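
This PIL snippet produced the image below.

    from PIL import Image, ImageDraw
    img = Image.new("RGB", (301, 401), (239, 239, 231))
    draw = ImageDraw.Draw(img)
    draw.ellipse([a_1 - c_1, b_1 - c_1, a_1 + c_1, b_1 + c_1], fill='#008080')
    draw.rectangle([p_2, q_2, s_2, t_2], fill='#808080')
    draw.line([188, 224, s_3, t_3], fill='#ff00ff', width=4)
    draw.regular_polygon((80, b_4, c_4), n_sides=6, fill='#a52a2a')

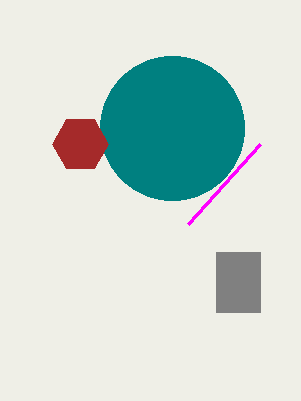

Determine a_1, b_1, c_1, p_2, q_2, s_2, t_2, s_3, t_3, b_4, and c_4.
a_1 = 172, b_1 = 128, c_1 = 72, p_2 = 216, q_2 = 252, s_2 = 260, t_2 = 312, s_3 = 260, t_3 = 144, b_4 = 144, c_4 = 28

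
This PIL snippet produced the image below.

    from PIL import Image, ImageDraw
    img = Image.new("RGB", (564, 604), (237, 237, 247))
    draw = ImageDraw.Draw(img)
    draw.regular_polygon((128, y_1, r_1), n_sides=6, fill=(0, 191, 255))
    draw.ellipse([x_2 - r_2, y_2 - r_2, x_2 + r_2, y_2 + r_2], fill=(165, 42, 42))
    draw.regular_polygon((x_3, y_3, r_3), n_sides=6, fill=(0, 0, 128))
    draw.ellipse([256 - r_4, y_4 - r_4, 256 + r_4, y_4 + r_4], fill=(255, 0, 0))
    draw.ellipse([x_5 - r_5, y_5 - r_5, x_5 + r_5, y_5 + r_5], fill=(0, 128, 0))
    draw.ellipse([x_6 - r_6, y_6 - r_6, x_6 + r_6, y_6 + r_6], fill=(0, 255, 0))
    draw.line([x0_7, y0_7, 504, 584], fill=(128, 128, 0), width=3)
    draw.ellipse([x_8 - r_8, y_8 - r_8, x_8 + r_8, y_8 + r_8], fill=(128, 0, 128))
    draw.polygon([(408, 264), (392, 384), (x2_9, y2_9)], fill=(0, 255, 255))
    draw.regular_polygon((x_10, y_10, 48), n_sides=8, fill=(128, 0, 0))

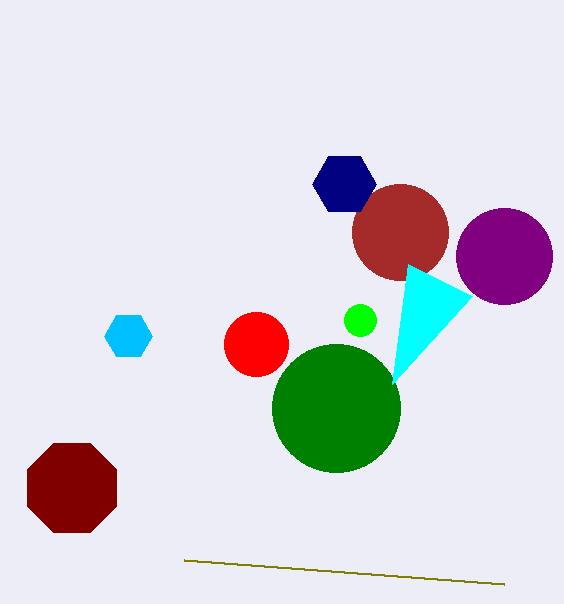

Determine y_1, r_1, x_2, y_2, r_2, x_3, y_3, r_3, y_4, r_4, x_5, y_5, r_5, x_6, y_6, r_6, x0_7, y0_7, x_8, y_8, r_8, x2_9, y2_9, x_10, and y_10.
y_1 = 336, r_1 = 24, x_2 = 400, y_2 = 232, r_2 = 48, x_3 = 344, y_3 = 184, r_3 = 32, y_4 = 344, r_4 = 32, x_5 = 336, y_5 = 408, r_5 = 64, x_6 = 360, y_6 = 320, r_6 = 16, x0_7 = 184, y0_7 = 560, x_8 = 504, y_8 = 256, r_8 = 48, x2_9 = 472, y2_9 = 296, x_10 = 72, y_10 = 488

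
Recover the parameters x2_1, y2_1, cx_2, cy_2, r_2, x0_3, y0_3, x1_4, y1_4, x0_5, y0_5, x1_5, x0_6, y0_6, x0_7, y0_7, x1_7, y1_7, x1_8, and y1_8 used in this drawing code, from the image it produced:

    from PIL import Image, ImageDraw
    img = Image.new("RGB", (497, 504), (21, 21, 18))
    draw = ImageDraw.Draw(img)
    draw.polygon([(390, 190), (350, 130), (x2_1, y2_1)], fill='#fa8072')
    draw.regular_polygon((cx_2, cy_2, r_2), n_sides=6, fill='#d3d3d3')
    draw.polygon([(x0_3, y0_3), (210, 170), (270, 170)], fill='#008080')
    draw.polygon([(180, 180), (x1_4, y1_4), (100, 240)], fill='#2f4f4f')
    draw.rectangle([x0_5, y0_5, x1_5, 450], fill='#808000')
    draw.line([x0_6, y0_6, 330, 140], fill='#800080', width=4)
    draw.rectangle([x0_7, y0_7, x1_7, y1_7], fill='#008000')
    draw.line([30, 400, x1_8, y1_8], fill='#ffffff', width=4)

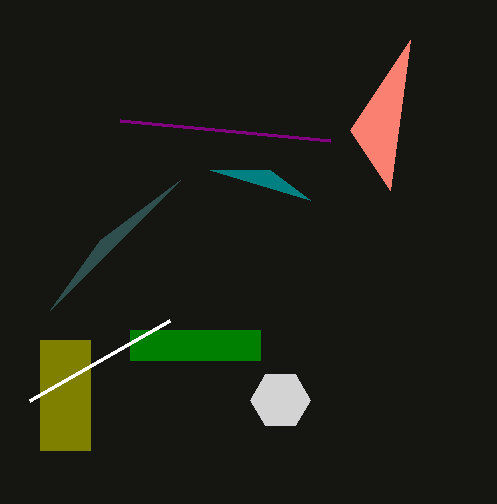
x2_1 = 410
y2_1 = 40
cx_2 = 280
cy_2 = 400
r_2 = 30
x0_3 = 310
y0_3 = 200
x1_4 = 50
y1_4 = 310
x0_5 = 40
y0_5 = 340
x1_5 = 90
x0_6 = 120
y0_6 = 120
x0_7 = 130
y0_7 = 330
x1_7 = 260
y1_7 = 360
x1_8 = 170
y1_8 = 320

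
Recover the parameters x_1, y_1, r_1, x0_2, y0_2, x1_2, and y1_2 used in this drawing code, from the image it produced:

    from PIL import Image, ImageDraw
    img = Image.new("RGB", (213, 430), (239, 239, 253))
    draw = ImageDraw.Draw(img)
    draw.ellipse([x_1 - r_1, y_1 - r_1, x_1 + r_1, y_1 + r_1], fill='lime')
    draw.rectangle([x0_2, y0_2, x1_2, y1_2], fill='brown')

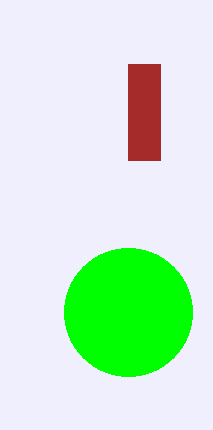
x_1 = 128; y_1 = 312; r_1 = 64; x0_2 = 128; y0_2 = 64; x1_2 = 160; y1_2 = 160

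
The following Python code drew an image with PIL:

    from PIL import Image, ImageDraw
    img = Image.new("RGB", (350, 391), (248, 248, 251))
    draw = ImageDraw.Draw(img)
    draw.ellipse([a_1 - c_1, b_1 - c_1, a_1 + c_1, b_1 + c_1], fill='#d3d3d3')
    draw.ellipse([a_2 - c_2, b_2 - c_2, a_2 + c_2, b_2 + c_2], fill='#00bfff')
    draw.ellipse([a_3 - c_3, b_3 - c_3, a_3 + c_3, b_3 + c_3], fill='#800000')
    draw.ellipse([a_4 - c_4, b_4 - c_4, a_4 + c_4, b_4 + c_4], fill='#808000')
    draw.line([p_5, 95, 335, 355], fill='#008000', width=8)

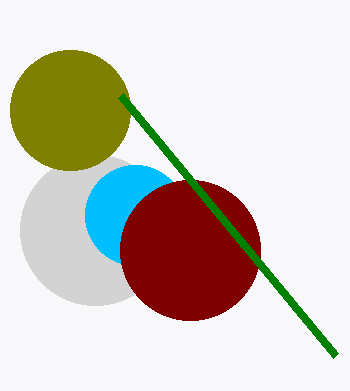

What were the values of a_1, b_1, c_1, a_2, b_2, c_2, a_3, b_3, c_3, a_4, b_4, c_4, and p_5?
a_1 = 95, b_1 = 230, c_1 = 75, a_2 = 135, b_2 = 215, c_2 = 50, a_3 = 190, b_3 = 250, c_3 = 70, a_4 = 70, b_4 = 110, c_4 = 60, p_5 = 120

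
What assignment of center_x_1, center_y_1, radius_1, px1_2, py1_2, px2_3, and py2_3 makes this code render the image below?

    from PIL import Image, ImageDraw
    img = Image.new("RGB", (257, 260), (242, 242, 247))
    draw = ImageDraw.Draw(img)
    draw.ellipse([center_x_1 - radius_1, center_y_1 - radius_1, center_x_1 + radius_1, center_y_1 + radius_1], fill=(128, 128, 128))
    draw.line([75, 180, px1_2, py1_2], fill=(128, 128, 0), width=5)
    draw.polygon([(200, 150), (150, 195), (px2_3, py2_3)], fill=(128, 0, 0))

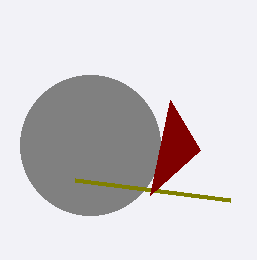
center_x_1 = 90
center_y_1 = 145
radius_1 = 70
px1_2 = 230
py1_2 = 200
px2_3 = 170
py2_3 = 100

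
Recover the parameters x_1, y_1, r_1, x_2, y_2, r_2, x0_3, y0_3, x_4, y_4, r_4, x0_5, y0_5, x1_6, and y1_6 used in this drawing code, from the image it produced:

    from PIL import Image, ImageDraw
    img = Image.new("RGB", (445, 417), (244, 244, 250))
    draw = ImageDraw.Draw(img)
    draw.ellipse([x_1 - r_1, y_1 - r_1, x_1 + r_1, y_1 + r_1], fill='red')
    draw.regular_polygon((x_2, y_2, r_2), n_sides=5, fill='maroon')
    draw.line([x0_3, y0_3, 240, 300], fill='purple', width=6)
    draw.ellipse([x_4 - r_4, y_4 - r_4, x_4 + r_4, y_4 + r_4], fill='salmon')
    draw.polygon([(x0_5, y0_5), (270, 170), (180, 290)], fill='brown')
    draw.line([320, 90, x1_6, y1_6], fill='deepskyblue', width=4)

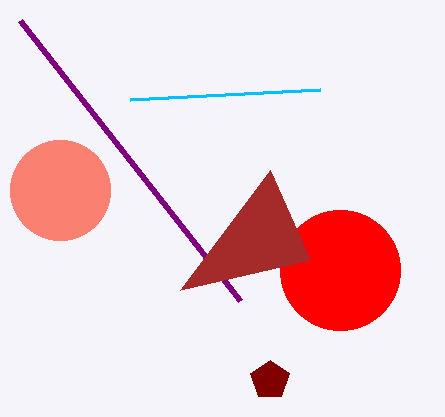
x_1 = 340, y_1 = 270, r_1 = 60, x_2 = 270, y_2 = 380, r_2 = 20, x0_3 = 20, y0_3 = 20, x_4 = 60, y_4 = 190, r_4 = 50, x0_5 = 310, y0_5 = 260, x1_6 = 130, y1_6 = 100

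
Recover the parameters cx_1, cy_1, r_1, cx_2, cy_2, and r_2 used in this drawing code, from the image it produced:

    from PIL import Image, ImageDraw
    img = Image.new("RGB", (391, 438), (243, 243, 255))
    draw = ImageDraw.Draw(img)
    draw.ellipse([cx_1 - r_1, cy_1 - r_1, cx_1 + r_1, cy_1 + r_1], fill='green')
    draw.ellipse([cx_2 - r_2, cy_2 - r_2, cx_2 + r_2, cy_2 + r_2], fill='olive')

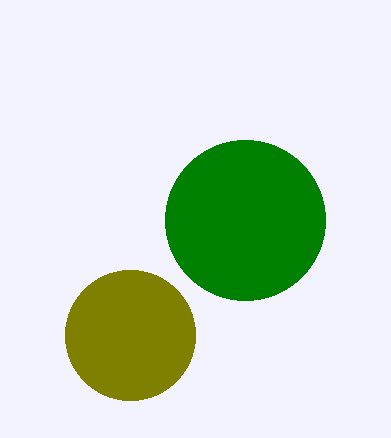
cx_1 = 245; cy_1 = 220; r_1 = 80; cx_2 = 130; cy_2 = 335; r_2 = 65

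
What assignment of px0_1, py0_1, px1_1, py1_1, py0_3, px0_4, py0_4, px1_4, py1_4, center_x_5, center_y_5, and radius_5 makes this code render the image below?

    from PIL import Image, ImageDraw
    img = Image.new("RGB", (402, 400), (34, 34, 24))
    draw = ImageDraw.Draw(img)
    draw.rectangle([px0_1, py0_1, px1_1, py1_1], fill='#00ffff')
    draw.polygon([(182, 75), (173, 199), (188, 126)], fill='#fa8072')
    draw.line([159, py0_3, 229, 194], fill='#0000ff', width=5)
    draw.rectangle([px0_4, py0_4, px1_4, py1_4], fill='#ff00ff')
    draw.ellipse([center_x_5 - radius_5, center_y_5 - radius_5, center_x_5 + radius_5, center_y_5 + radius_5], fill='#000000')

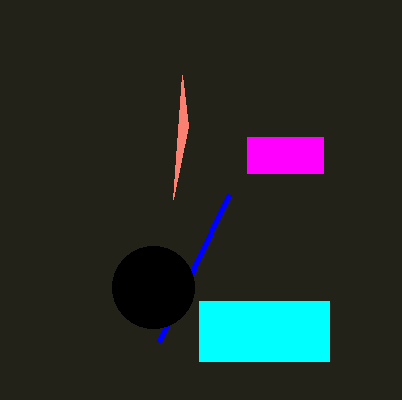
px0_1 = 199; py0_1 = 301; px1_1 = 329; py1_1 = 361; py0_3 = 342; px0_4 = 247; py0_4 = 137; px1_4 = 323; py1_4 = 173; center_x_5 = 153; center_y_5 = 287; radius_5 = 41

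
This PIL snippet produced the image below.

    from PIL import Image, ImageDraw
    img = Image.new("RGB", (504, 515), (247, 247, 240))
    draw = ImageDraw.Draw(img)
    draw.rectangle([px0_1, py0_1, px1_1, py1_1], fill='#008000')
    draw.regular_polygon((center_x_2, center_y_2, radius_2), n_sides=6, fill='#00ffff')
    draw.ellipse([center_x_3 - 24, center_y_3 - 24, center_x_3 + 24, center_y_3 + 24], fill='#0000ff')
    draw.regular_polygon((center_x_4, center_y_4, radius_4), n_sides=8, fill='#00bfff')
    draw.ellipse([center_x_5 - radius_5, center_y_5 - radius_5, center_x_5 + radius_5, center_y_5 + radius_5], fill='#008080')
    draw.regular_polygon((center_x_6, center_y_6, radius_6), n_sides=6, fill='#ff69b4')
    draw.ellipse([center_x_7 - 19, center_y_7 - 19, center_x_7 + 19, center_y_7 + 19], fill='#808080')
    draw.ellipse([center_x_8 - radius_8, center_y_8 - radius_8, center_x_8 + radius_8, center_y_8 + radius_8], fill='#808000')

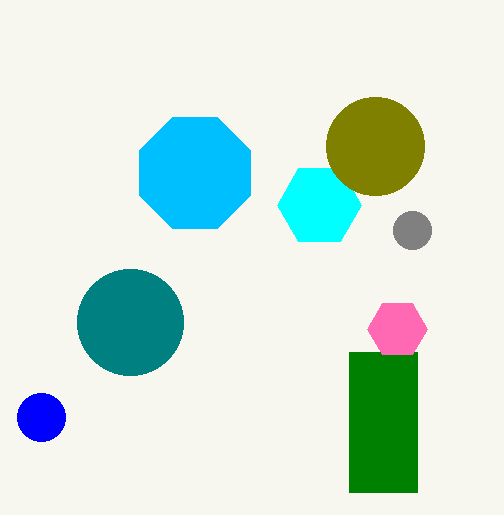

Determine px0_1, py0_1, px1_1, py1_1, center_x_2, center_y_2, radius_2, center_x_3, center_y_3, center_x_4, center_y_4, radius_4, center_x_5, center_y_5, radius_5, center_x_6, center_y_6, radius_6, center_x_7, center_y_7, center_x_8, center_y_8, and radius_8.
px0_1 = 349; py0_1 = 352; px1_1 = 417; py1_1 = 492; center_x_2 = 319; center_y_2 = 205; radius_2 = 42; center_x_3 = 41; center_y_3 = 417; center_x_4 = 195; center_y_4 = 173; radius_4 = 60; center_x_5 = 130; center_y_5 = 322; radius_5 = 53; center_x_6 = 397; center_y_6 = 329; radius_6 = 30; center_x_7 = 412; center_y_7 = 230; center_x_8 = 375; center_y_8 = 146; radius_8 = 49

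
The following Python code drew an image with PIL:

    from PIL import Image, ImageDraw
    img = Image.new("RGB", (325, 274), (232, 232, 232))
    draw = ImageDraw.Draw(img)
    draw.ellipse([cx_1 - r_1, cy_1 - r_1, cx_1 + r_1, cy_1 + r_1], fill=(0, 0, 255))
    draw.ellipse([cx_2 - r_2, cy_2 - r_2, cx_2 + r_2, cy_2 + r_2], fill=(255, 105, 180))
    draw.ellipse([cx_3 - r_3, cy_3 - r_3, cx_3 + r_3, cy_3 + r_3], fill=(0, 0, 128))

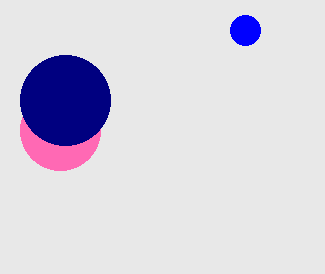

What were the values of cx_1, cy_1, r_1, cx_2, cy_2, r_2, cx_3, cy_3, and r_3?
cx_1 = 245
cy_1 = 30
r_1 = 15
cx_2 = 60
cy_2 = 130
r_2 = 40
cx_3 = 65
cy_3 = 100
r_3 = 45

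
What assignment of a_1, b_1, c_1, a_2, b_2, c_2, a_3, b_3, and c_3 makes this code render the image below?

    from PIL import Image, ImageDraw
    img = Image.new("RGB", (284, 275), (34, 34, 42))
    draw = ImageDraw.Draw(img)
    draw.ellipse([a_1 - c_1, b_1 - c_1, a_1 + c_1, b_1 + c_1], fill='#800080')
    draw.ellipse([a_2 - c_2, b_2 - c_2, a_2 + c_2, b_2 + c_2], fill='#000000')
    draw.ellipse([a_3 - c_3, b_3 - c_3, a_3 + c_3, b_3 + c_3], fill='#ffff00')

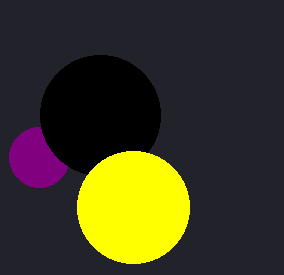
a_1 = 39, b_1 = 157, c_1 = 30, a_2 = 100, b_2 = 115, c_2 = 60, a_3 = 133, b_3 = 207, c_3 = 56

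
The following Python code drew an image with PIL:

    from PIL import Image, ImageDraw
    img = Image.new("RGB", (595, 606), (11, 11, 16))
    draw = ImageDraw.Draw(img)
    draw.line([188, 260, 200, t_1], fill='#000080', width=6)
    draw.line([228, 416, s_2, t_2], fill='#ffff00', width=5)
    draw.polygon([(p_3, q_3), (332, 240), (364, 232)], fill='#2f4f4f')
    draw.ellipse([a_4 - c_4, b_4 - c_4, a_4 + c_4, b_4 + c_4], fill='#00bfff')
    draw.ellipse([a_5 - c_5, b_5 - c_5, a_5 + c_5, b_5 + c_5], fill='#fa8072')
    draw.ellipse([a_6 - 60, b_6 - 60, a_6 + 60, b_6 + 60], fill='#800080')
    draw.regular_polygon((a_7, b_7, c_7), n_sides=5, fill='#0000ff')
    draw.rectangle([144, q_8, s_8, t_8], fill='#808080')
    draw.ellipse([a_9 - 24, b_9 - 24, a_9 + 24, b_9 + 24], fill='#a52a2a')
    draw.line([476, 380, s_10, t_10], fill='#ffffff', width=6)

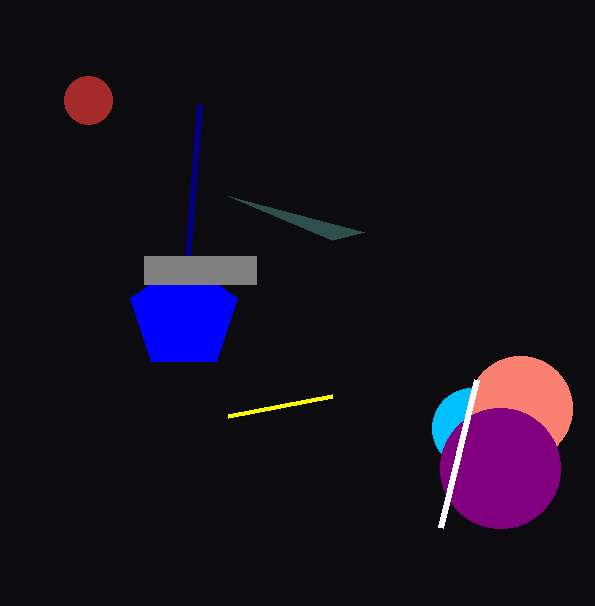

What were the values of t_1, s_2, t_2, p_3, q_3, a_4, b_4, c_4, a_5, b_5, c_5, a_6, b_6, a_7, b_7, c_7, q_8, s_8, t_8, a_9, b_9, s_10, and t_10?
t_1 = 104
s_2 = 332
t_2 = 396
p_3 = 228
q_3 = 196
a_4 = 472
b_4 = 428
c_4 = 40
a_5 = 520
b_5 = 408
c_5 = 52
a_6 = 500
b_6 = 468
a_7 = 184
b_7 = 316
c_7 = 56
q_8 = 256
s_8 = 256
t_8 = 284
a_9 = 88
b_9 = 100
s_10 = 440
t_10 = 528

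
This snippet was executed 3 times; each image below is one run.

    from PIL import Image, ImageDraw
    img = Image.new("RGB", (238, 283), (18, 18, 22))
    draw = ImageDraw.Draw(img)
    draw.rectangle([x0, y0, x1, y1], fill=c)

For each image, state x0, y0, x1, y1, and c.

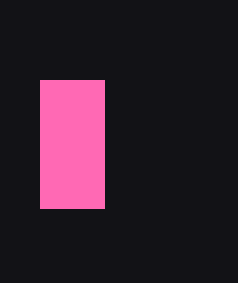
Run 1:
x0 = 40; y0 = 80; x1 = 104; y1 = 208; c = 'hotpink'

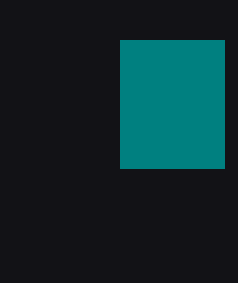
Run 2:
x0 = 120
y0 = 40
x1 = 224
y1 = 168
c = 'teal'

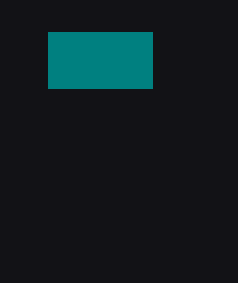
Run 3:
x0 = 48; y0 = 32; x1 = 152; y1 = 88; c = 'teal'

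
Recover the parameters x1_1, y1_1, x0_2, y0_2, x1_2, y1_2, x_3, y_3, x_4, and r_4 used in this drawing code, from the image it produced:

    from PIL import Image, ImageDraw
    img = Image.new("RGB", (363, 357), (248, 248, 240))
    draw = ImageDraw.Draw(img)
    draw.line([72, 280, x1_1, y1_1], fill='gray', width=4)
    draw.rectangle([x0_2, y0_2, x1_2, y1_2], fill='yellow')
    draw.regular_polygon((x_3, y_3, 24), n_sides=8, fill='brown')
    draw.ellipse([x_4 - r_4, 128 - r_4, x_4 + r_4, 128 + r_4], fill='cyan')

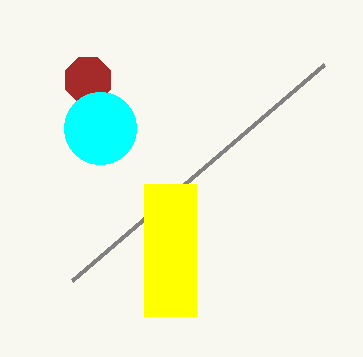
x1_1 = 324; y1_1 = 64; x0_2 = 144; y0_2 = 184; x1_2 = 196; y1_2 = 316; x_3 = 88; y_3 = 80; x_4 = 100; r_4 = 36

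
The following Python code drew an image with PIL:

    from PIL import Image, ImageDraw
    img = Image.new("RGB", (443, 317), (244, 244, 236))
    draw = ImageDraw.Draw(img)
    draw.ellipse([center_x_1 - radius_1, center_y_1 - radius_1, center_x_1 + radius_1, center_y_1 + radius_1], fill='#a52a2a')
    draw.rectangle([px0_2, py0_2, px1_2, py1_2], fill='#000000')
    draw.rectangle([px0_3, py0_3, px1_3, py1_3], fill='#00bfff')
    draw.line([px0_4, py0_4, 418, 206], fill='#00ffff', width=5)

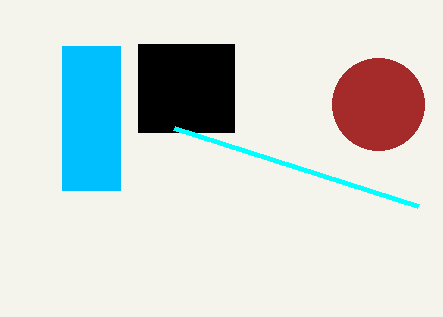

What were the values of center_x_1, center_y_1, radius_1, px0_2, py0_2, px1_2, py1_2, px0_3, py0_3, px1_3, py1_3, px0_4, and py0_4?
center_x_1 = 378; center_y_1 = 104; radius_1 = 46; px0_2 = 138; py0_2 = 44; px1_2 = 234; py1_2 = 132; px0_3 = 62; py0_3 = 46; px1_3 = 120; py1_3 = 190; px0_4 = 174; py0_4 = 128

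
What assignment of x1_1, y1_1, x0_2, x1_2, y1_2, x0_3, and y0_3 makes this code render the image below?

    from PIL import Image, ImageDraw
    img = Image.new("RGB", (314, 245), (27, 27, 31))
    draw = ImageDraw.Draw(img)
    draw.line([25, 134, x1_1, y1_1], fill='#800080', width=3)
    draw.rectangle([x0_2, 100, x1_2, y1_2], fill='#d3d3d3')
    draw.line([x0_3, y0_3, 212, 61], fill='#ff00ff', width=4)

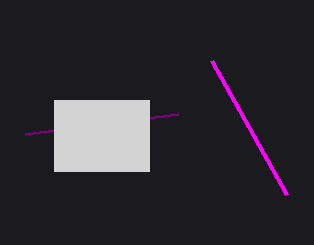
x1_1 = 178, y1_1 = 114, x0_2 = 54, x1_2 = 149, y1_2 = 171, x0_3 = 287, y0_3 = 195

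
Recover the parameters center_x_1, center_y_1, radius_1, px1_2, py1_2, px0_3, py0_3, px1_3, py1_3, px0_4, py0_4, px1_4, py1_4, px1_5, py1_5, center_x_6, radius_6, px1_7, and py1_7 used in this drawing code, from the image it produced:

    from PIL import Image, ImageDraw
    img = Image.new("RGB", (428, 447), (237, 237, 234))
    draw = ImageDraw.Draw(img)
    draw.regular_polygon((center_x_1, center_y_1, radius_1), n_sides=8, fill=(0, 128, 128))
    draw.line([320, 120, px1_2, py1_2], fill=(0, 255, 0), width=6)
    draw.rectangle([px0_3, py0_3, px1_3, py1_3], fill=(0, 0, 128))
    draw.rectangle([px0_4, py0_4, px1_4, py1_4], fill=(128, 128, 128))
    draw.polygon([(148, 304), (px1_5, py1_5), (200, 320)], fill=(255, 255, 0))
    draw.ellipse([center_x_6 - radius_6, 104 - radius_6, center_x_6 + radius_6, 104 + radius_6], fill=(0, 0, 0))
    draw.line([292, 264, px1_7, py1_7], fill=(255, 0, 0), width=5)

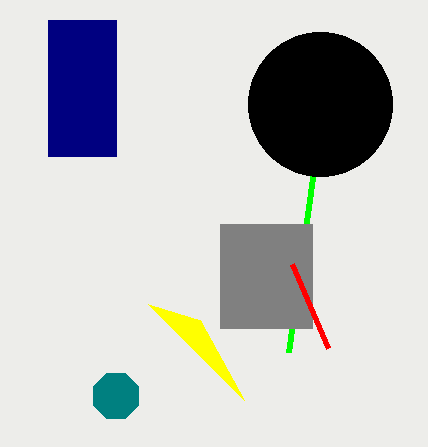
center_x_1 = 116; center_y_1 = 396; radius_1 = 24; px1_2 = 288; py1_2 = 352; px0_3 = 48; py0_3 = 20; px1_3 = 116; py1_3 = 156; px0_4 = 220; py0_4 = 224; px1_4 = 312; py1_4 = 328; px1_5 = 244; py1_5 = 400; center_x_6 = 320; radius_6 = 72; px1_7 = 328; py1_7 = 348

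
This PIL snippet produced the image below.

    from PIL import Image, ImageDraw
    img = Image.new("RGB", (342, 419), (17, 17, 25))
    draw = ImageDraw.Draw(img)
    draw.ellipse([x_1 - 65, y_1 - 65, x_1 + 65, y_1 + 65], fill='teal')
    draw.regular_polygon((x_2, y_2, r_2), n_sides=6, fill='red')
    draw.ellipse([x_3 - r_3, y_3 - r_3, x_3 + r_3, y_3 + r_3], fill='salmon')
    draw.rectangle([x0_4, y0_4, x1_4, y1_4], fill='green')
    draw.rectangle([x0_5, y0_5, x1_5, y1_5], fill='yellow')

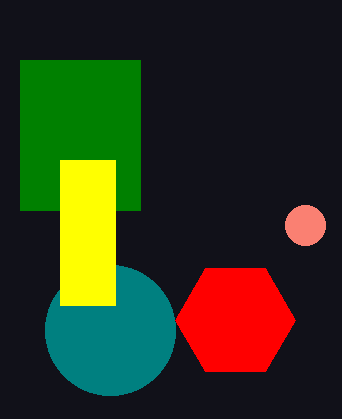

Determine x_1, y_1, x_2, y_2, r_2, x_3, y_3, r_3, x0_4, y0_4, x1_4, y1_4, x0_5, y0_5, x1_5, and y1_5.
x_1 = 110; y_1 = 330; x_2 = 235; y_2 = 320; r_2 = 60; x_3 = 305; y_3 = 225; r_3 = 20; x0_4 = 20; y0_4 = 60; x1_4 = 140; y1_4 = 210; x0_5 = 60; y0_5 = 160; x1_5 = 115; y1_5 = 305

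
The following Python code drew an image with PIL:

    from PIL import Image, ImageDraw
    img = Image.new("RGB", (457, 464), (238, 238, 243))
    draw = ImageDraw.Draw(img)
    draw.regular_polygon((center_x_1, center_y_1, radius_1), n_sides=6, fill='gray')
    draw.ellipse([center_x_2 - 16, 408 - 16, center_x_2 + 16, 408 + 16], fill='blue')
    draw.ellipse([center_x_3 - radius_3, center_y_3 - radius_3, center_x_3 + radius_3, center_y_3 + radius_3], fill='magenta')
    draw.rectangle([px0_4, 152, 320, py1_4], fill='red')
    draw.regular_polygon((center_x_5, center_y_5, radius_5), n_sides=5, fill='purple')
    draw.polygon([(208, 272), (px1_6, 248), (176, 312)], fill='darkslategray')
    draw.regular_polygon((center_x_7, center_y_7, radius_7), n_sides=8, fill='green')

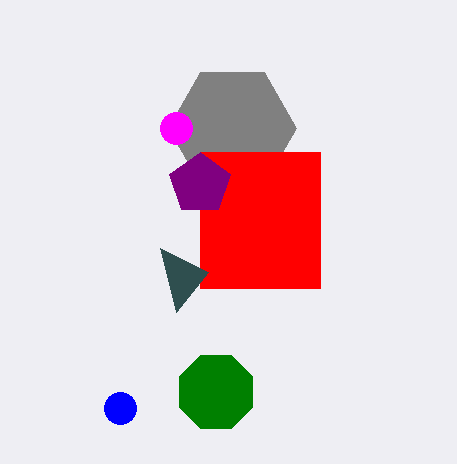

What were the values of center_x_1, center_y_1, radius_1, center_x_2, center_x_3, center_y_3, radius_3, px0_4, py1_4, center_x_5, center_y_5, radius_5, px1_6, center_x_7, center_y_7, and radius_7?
center_x_1 = 232; center_y_1 = 128; radius_1 = 64; center_x_2 = 120; center_x_3 = 176; center_y_3 = 128; radius_3 = 16; px0_4 = 200; py1_4 = 288; center_x_5 = 200; center_y_5 = 184; radius_5 = 32; px1_6 = 160; center_x_7 = 216; center_y_7 = 392; radius_7 = 40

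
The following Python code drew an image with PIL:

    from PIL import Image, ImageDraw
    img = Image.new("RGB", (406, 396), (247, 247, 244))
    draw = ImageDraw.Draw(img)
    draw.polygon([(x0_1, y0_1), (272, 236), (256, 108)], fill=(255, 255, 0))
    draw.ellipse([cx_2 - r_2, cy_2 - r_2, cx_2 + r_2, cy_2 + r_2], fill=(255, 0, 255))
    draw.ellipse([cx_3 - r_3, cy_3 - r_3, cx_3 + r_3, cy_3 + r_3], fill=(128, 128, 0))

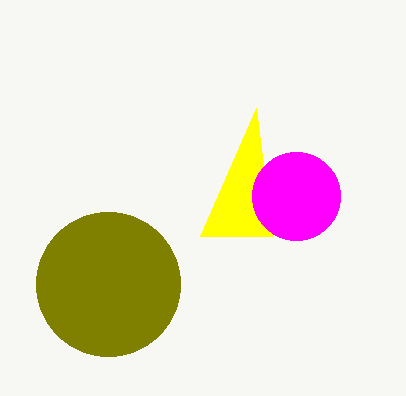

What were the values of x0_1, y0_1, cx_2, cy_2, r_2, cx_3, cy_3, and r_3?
x0_1 = 200; y0_1 = 236; cx_2 = 296; cy_2 = 196; r_2 = 44; cx_3 = 108; cy_3 = 284; r_3 = 72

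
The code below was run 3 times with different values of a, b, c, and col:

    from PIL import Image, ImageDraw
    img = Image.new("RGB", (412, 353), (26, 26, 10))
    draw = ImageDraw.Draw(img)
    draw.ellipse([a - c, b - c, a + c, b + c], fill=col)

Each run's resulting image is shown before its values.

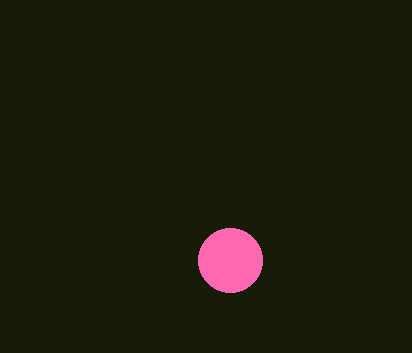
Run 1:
a = 230; b = 260; c = 32; col = 'hotpink'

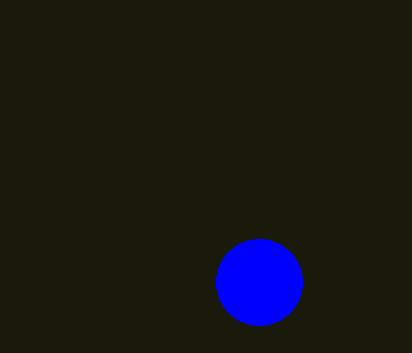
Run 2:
a = 259, b = 282, c = 43, col = 'blue'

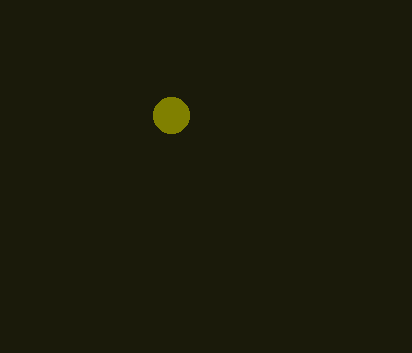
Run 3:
a = 171; b = 115; c = 18; col = 'olive'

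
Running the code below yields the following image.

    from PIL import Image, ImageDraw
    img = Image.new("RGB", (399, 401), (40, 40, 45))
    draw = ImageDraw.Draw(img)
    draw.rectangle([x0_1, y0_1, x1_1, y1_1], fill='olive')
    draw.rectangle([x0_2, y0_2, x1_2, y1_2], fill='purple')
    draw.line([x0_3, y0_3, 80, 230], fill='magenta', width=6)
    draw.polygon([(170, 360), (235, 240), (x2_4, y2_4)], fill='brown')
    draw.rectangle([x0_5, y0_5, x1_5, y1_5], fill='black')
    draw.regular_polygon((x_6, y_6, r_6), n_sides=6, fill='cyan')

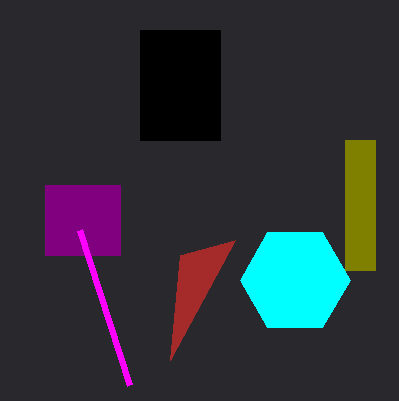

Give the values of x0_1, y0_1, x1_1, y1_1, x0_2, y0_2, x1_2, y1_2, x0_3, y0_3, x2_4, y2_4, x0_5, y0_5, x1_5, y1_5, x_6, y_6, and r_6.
x0_1 = 345; y0_1 = 140; x1_1 = 375; y1_1 = 270; x0_2 = 45; y0_2 = 185; x1_2 = 120; y1_2 = 255; x0_3 = 130; y0_3 = 385; x2_4 = 180; y2_4 = 255; x0_5 = 140; y0_5 = 30; x1_5 = 220; y1_5 = 140; x_6 = 295; y_6 = 280; r_6 = 55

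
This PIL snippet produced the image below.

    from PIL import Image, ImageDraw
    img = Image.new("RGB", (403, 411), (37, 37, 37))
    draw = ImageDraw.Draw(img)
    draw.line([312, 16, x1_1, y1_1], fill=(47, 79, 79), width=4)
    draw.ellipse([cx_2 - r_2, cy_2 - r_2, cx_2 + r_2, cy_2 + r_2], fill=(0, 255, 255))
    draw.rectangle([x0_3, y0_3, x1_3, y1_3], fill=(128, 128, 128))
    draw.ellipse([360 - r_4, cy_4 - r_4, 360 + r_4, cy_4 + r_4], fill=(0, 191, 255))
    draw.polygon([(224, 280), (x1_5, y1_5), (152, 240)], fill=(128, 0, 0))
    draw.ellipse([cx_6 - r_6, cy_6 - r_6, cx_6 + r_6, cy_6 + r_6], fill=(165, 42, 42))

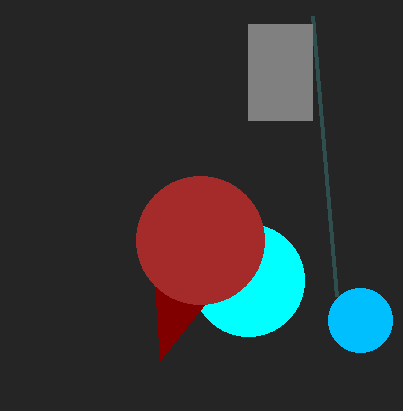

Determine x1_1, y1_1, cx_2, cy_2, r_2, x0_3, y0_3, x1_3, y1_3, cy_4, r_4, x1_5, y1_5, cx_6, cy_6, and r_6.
x1_1 = 336; y1_1 = 296; cx_2 = 248; cy_2 = 280; r_2 = 56; x0_3 = 248; y0_3 = 24; x1_3 = 312; y1_3 = 120; cy_4 = 320; r_4 = 32; x1_5 = 160; y1_5 = 360; cx_6 = 200; cy_6 = 240; r_6 = 64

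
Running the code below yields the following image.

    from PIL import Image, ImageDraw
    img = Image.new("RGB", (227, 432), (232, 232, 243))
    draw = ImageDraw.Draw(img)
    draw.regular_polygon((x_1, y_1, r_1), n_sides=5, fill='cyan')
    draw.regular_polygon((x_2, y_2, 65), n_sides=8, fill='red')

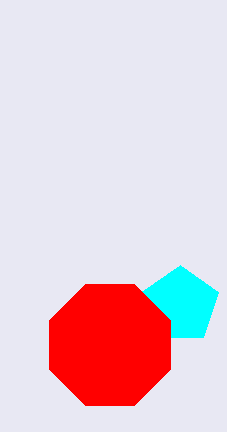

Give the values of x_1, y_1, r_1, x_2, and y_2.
x_1 = 180, y_1 = 305, r_1 = 40, x_2 = 110, y_2 = 345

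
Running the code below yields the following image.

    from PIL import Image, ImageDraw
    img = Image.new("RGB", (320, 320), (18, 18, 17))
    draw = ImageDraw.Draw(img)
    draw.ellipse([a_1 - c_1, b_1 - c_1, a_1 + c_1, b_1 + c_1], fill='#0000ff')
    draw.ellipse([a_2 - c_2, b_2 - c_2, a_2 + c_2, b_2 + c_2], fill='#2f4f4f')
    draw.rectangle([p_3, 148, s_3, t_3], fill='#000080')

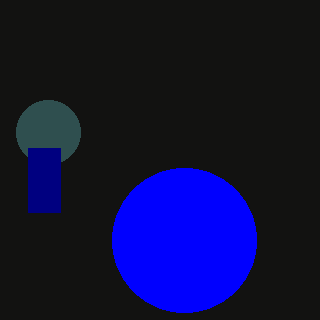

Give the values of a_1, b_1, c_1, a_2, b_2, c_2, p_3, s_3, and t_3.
a_1 = 184, b_1 = 240, c_1 = 72, a_2 = 48, b_2 = 132, c_2 = 32, p_3 = 28, s_3 = 60, t_3 = 212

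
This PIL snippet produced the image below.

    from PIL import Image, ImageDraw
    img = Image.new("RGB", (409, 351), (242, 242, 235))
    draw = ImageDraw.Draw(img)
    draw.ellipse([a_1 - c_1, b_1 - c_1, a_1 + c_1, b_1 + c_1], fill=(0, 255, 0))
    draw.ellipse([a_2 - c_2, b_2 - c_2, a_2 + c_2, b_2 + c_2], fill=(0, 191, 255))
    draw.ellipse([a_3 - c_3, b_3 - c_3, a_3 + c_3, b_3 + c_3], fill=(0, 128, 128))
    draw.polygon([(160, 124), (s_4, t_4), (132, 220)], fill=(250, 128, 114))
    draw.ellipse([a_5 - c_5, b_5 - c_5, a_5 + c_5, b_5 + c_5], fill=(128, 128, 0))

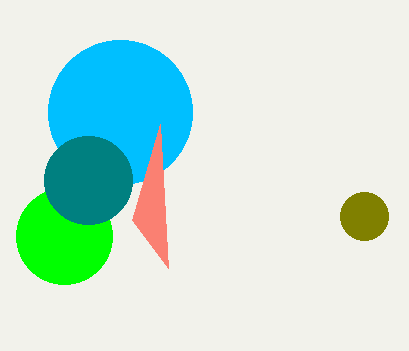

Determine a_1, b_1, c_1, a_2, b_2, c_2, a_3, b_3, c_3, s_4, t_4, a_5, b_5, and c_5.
a_1 = 64; b_1 = 236; c_1 = 48; a_2 = 120; b_2 = 112; c_2 = 72; a_3 = 88; b_3 = 180; c_3 = 44; s_4 = 168; t_4 = 268; a_5 = 364; b_5 = 216; c_5 = 24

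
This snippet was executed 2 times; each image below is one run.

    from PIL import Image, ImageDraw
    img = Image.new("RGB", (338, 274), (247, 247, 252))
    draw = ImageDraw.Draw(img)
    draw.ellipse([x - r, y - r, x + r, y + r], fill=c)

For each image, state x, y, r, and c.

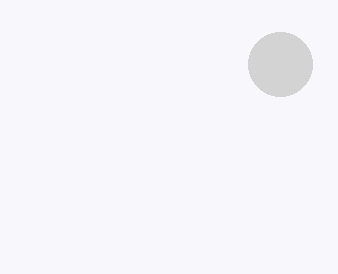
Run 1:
x = 280; y = 64; r = 32; c = 'lightgray'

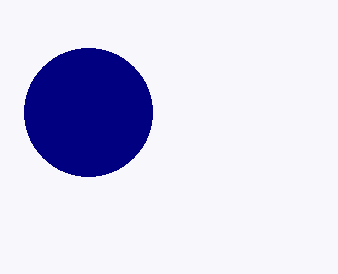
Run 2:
x = 88
y = 112
r = 64
c = 'navy'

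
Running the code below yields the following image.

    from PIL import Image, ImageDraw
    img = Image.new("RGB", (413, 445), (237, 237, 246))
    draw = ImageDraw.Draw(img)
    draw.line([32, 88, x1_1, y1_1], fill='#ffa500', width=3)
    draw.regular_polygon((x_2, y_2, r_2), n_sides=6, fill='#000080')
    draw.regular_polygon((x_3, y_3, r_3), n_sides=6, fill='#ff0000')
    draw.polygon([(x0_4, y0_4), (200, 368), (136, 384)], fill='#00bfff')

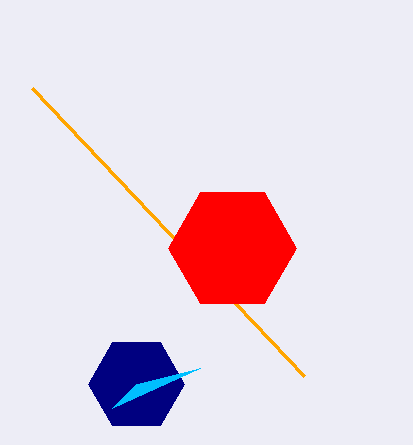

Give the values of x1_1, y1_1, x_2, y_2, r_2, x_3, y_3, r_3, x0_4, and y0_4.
x1_1 = 304
y1_1 = 376
x_2 = 136
y_2 = 384
r_2 = 48
x_3 = 232
y_3 = 248
r_3 = 64
x0_4 = 112
y0_4 = 408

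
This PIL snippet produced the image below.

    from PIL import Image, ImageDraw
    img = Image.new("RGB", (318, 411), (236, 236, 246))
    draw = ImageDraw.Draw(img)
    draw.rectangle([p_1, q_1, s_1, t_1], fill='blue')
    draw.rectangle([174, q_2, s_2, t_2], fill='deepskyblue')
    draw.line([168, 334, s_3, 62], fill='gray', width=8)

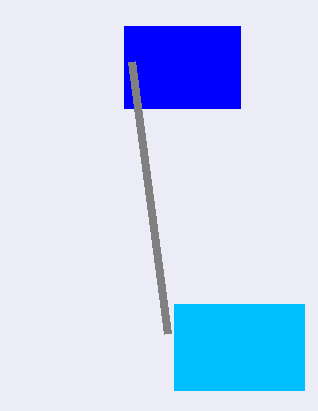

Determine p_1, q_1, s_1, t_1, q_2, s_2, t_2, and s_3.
p_1 = 124; q_1 = 26; s_1 = 240; t_1 = 108; q_2 = 304; s_2 = 304; t_2 = 390; s_3 = 132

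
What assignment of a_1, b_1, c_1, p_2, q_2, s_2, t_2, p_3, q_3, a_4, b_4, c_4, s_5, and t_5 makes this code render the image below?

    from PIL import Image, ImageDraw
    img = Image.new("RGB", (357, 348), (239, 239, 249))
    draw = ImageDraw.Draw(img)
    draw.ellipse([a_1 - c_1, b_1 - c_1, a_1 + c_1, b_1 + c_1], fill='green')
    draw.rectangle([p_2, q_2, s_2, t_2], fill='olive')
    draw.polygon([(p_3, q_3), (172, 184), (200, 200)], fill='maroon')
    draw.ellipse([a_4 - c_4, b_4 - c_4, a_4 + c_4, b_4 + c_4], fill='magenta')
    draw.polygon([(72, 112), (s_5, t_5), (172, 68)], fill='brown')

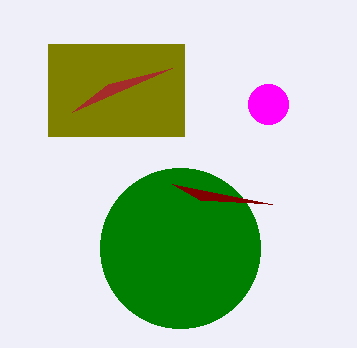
a_1 = 180, b_1 = 248, c_1 = 80, p_2 = 48, q_2 = 44, s_2 = 184, t_2 = 136, p_3 = 272, q_3 = 204, a_4 = 268, b_4 = 104, c_4 = 20, s_5 = 108, t_5 = 84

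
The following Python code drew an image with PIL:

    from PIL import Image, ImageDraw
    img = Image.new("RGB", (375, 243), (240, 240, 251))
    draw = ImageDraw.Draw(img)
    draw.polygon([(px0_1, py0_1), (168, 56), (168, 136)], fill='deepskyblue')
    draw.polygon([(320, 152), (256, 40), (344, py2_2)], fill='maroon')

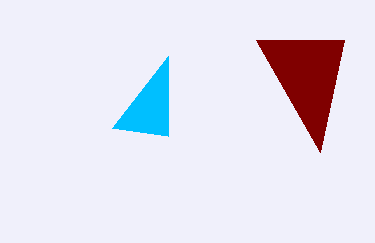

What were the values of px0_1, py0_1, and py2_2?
px0_1 = 112; py0_1 = 128; py2_2 = 40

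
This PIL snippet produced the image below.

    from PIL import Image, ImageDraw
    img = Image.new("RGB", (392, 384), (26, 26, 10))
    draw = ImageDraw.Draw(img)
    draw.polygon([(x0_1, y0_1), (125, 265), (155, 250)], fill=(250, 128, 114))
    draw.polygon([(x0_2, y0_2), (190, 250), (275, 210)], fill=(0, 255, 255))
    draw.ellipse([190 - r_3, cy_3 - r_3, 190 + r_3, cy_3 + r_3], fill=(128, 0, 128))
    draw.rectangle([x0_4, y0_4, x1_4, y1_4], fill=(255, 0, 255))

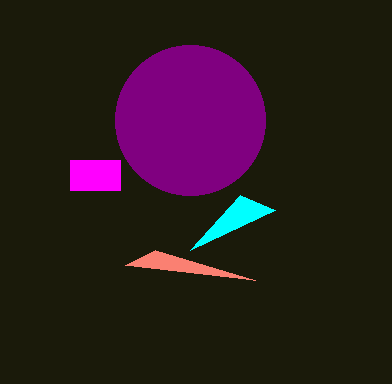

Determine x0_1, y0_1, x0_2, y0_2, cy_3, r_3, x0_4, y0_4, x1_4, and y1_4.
x0_1 = 255, y0_1 = 280, x0_2 = 240, y0_2 = 195, cy_3 = 120, r_3 = 75, x0_4 = 70, y0_4 = 160, x1_4 = 120, y1_4 = 190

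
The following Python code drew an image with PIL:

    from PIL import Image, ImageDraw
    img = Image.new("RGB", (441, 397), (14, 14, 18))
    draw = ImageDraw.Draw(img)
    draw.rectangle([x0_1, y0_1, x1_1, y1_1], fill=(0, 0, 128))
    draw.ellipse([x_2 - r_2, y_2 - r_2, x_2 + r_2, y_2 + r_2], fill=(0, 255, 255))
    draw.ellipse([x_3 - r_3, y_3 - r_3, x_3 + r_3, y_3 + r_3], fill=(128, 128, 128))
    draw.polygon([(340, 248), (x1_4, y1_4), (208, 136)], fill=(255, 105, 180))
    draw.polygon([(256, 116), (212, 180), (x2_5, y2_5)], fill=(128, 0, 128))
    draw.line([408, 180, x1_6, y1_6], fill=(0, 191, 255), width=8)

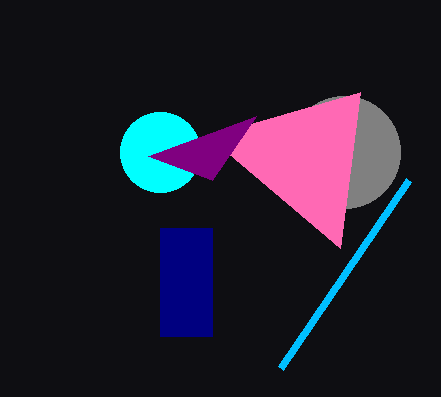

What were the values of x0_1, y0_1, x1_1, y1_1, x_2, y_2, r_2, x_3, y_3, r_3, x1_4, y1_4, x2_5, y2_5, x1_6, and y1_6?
x0_1 = 160
y0_1 = 228
x1_1 = 212
y1_1 = 336
x_2 = 160
y_2 = 152
r_2 = 40
x_3 = 344
y_3 = 152
r_3 = 56
x1_4 = 360
y1_4 = 92
x2_5 = 148
y2_5 = 156
x1_6 = 280
y1_6 = 368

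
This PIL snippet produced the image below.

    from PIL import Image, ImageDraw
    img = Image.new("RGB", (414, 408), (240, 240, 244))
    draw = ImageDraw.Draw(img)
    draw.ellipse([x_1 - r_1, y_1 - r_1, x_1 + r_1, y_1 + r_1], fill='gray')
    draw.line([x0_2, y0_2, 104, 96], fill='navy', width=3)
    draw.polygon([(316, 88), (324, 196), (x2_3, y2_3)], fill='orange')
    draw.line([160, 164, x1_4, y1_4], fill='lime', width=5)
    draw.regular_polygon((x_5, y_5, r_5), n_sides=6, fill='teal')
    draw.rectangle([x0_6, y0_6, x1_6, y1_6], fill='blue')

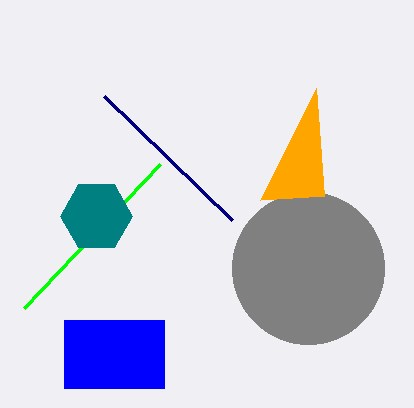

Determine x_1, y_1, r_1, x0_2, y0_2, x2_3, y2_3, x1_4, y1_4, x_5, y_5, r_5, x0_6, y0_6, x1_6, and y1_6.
x_1 = 308; y_1 = 268; r_1 = 76; x0_2 = 232; y0_2 = 220; x2_3 = 260; y2_3 = 200; x1_4 = 24; y1_4 = 308; x_5 = 96; y_5 = 216; r_5 = 36; x0_6 = 64; y0_6 = 320; x1_6 = 164; y1_6 = 388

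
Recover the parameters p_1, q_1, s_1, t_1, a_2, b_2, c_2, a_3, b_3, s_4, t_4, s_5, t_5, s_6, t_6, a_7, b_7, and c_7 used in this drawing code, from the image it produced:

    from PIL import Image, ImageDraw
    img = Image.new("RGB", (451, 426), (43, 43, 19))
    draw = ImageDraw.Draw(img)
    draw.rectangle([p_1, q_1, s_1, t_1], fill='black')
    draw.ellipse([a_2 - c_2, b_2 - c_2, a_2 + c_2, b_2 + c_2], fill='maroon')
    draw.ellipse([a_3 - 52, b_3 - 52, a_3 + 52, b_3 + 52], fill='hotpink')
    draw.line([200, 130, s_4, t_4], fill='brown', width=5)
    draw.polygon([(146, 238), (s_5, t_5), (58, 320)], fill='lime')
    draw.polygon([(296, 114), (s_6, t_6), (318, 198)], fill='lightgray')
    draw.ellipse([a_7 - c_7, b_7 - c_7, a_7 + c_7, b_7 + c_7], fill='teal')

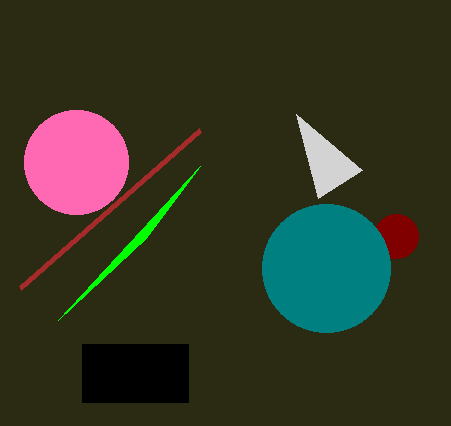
p_1 = 82, q_1 = 344, s_1 = 188, t_1 = 402, a_2 = 396, b_2 = 236, c_2 = 22, a_3 = 76, b_3 = 162, s_4 = 20, t_4 = 288, s_5 = 200, t_5 = 166, s_6 = 362, t_6 = 170, a_7 = 326, b_7 = 268, c_7 = 64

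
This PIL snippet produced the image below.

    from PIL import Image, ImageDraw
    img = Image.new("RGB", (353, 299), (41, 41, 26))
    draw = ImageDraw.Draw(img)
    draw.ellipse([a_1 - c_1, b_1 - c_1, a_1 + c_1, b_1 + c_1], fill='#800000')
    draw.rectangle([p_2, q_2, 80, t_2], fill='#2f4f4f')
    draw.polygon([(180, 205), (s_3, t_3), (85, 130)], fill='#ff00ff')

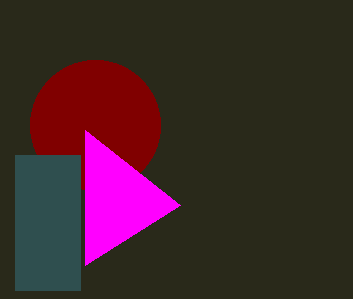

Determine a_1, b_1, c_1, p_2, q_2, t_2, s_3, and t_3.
a_1 = 95
b_1 = 125
c_1 = 65
p_2 = 15
q_2 = 155
t_2 = 290
s_3 = 85
t_3 = 265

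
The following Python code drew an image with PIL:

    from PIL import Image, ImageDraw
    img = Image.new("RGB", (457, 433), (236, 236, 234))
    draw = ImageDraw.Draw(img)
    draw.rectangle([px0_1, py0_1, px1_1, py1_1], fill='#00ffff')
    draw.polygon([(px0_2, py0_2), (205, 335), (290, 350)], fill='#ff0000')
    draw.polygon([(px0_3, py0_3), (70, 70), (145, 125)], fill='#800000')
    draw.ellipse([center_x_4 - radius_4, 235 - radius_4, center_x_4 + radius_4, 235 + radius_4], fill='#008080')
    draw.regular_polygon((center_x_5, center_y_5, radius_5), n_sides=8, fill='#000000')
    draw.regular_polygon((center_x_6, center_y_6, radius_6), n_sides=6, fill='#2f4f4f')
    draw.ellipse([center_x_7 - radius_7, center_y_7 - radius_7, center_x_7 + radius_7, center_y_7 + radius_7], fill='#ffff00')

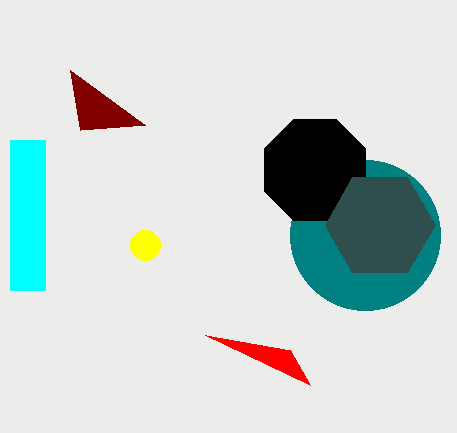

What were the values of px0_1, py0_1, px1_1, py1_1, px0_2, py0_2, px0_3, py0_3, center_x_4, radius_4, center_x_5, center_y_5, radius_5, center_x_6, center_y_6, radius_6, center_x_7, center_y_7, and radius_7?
px0_1 = 10, py0_1 = 140, px1_1 = 45, py1_1 = 290, px0_2 = 310, py0_2 = 385, px0_3 = 80, py0_3 = 130, center_x_4 = 365, radius_4 = 75, center_x_5 = 315, center_y_5 = 170, radius_5 = 55, center_x_6 = 380, center_y_6 = 225, radius_6 = 55, center_x_7 = 145, center_y_7 = 245, radius_7 = 15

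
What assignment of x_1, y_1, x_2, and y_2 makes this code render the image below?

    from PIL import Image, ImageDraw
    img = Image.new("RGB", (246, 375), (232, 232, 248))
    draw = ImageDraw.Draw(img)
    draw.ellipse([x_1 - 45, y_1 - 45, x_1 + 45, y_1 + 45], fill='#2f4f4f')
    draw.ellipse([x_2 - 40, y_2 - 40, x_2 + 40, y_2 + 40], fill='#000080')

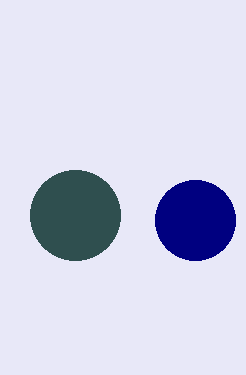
x_1 = 75, y_1 = 215, x_2 = 195, y_2 = 220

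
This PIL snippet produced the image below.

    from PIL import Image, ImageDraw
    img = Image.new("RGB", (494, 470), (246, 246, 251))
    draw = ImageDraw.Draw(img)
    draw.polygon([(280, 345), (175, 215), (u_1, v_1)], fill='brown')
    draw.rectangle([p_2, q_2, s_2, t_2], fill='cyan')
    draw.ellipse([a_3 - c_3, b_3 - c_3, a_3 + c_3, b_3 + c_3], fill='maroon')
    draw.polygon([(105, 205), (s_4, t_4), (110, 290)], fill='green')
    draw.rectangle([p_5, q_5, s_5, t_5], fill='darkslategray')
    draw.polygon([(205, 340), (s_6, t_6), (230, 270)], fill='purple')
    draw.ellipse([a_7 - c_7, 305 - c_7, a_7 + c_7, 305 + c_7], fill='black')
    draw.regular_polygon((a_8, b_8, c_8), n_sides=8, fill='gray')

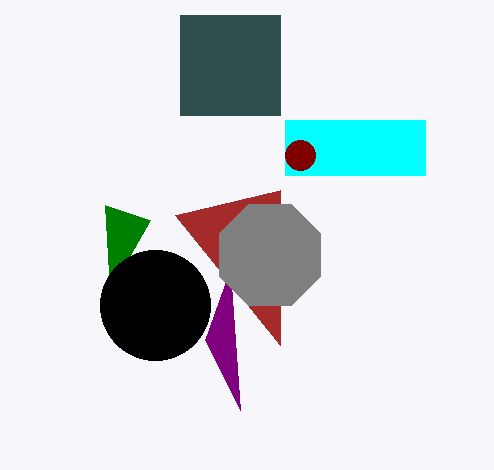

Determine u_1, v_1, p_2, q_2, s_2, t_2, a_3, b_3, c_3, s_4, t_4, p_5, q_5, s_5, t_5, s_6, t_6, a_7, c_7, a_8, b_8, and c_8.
u_1 = 280, v_1 = 190, p_2 = 285, q_2 = 120, s_2 = 425, t_2 = 175, a_3 = 300, b_3 = 155, c_3 = 15, s_4 = 150, t_4 = 220, p_5 = 180, q_5 = 15, s_5 = 280, t_5 = 115, s_6 = 240, t_6 = 410, a_7 = 155, c_7 = 55, a_8 = 270, b_8 = 255, c_8 = 55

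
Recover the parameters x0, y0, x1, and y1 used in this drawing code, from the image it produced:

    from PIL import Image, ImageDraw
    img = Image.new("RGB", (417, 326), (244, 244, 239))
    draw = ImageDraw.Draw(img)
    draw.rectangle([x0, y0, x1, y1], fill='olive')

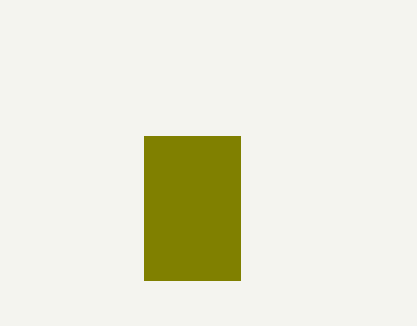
x0 = 144, y0 = 136, x1 = 240, y1 = 280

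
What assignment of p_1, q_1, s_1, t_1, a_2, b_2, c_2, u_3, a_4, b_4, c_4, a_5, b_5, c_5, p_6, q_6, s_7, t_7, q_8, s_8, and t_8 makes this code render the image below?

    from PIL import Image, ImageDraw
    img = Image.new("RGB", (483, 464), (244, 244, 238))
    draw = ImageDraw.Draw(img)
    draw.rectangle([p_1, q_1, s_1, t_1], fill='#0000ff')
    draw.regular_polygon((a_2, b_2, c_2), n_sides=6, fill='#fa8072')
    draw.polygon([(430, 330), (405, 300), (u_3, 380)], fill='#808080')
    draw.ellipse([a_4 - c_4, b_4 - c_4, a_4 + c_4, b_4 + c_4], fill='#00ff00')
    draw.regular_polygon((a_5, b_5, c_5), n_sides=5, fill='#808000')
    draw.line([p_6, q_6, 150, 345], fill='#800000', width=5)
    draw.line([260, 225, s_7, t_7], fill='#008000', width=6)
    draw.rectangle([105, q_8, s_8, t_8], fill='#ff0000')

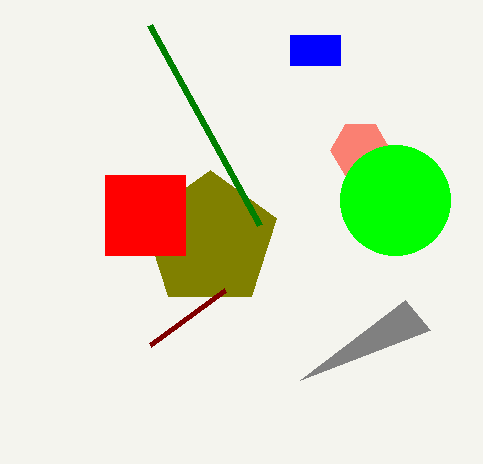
p_1 = 290, q_1 = 35, s_1 = 340, t_1 = 65, a_2 = 360, b_2 = 150, c_2 = 30, u_3 = 300, a_4 = 395, b_4 = 200, c_4 = 55, a_5 = 210, b_5 = 240, c_5 = 70, p_6 = 225, q_6 = 290, s_7 = 150, t_7 = 25, q_8 = 175, s_8 = 185, t_8 = 255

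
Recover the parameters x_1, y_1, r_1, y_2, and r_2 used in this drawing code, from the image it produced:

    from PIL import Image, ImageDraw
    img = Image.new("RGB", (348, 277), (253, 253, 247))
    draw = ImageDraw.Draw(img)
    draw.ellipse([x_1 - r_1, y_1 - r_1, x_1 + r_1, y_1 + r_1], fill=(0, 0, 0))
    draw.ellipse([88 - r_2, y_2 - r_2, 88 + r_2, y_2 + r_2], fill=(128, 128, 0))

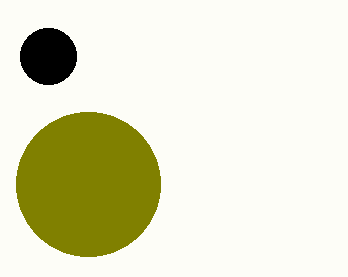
x_1 = 48
y_1 = 56
r_1 = 28
y_2 = 184
r_2 = 72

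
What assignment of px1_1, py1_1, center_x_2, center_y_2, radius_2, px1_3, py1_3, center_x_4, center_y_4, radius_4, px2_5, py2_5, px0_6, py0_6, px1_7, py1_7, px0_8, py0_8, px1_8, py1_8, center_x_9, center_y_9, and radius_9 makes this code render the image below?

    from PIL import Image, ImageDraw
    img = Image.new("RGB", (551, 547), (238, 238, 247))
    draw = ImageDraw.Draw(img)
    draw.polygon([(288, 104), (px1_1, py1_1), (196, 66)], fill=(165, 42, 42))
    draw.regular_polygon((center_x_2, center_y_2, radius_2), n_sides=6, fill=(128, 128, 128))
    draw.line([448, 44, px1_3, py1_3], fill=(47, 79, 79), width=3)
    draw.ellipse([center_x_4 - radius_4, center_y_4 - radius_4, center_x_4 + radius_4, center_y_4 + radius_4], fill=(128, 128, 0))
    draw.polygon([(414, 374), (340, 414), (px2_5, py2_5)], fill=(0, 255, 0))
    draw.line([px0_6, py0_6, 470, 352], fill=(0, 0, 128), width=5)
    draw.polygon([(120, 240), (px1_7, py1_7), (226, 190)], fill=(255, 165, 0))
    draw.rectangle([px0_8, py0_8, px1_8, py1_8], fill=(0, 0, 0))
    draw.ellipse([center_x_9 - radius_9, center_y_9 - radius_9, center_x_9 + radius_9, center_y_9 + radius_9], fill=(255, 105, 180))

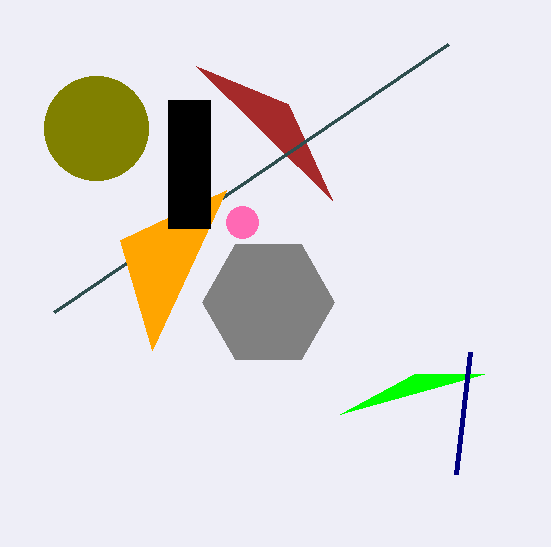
px1_1 = 332, py1_1 = 200, center_x_2 = 268, center_y_2 = 302, radius_2 = 66, px1_3 = 54, py1_3 = 312, center_x_4 = 96, center_y_4 = 128, radius_4 = 52, px2_5 = 484, py2_5 = 374, px0_6 = 456, py0_6 = 474, px1_7 = 152, py1_7 = 350, px0_8 = 168, py0_8 = 100, px1_8 = 210, py1_8 = 228, center_x_9 = 242, center_y_9 = 222, radius_9 = 16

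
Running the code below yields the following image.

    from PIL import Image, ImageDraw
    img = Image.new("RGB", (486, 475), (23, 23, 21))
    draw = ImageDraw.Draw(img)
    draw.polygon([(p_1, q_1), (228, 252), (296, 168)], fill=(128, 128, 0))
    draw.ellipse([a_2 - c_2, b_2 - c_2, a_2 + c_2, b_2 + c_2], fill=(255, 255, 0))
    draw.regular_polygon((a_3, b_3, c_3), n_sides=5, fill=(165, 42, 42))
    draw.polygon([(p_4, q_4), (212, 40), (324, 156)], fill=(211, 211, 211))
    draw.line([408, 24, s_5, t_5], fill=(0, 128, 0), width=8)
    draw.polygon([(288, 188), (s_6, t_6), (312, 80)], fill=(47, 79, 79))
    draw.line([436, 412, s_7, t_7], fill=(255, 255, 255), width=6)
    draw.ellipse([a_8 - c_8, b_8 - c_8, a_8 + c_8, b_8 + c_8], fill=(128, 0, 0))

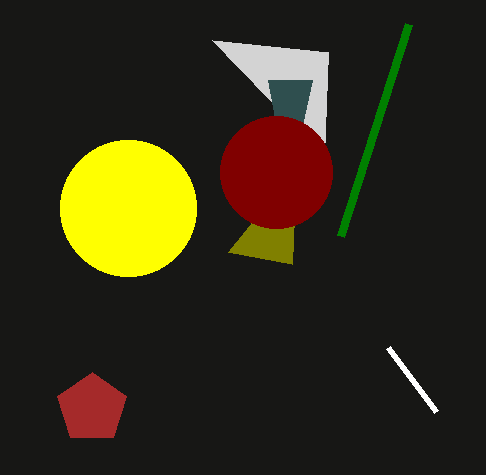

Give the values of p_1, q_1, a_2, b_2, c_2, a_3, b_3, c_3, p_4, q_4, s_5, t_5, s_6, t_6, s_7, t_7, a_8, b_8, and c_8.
p_1 = 292; q_1 = 264; a_2 = 128; b_2 = 208; c_2 = 68; a_3 = 92; b_3 = 408; c_3 = 36; p_4 = 328; q_4 = 52; s_5 = 340; t_5 = 236; s_6 = 268; t_6 = 80; s_7 = 388; t_7 = 348; a_8 = 276; b_8 = 172; c_8 = 56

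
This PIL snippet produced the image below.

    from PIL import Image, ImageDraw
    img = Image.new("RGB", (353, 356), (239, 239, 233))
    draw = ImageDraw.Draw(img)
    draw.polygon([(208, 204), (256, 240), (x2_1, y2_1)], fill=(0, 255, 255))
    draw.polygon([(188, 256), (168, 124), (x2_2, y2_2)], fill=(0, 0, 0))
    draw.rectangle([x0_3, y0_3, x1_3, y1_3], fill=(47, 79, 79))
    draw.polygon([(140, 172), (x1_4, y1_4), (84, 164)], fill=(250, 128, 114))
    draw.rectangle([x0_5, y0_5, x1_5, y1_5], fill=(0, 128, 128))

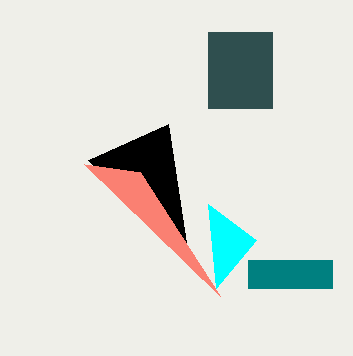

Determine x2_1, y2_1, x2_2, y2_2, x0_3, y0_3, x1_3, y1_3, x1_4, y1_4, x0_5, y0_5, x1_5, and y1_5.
x2_1 = 216; y2_1 = 288; x2_2 = 88; y2_2 = 160; x0_3 = 208; y0_3 = 32; x1_3 = 272; y1_3 = 108; x1_4 = 220; y1_4 = 296; x0_5 = 248; y0_5 = 260; x1_5 = 332; y1_5 = 288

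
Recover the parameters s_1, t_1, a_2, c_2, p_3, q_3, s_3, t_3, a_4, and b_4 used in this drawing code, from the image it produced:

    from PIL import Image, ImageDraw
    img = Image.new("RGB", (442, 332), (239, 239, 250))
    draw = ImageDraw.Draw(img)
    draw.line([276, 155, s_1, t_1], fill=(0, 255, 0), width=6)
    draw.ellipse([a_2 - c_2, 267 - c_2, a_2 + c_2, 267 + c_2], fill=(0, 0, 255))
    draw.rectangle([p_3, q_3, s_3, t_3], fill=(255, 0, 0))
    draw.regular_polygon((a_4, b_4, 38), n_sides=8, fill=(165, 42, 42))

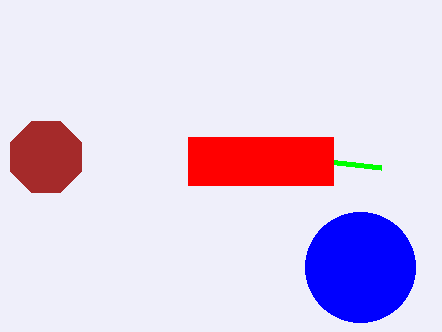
s_1 = 381; t_1 = 167; a_2 = 360; c_2 = 55; p_3 = 188; q_3 = 137; s_3 = 333; t_3 = 185; a_4 = 46; b_4 = 157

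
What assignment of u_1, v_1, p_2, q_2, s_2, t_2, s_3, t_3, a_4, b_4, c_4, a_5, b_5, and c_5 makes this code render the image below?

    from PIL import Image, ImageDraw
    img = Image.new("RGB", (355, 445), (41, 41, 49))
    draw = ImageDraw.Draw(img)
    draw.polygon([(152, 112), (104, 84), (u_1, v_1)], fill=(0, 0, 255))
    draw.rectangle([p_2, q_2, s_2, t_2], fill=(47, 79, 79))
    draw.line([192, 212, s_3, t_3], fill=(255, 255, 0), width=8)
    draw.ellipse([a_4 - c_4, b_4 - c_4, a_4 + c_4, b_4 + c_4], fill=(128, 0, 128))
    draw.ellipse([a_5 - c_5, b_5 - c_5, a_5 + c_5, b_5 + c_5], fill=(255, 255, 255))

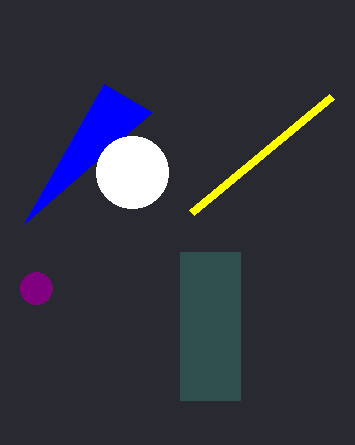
u_1 = 24; v_1 = 224; p_2 = 180; q_2 = 252; s_2 = 240; t_2 = 400; s_3 = 332; t_3 = 96; a_4 = 36; b_4 = 288; c_4 = 16; a_5 = 132; b_5 = 172; c_5 = 36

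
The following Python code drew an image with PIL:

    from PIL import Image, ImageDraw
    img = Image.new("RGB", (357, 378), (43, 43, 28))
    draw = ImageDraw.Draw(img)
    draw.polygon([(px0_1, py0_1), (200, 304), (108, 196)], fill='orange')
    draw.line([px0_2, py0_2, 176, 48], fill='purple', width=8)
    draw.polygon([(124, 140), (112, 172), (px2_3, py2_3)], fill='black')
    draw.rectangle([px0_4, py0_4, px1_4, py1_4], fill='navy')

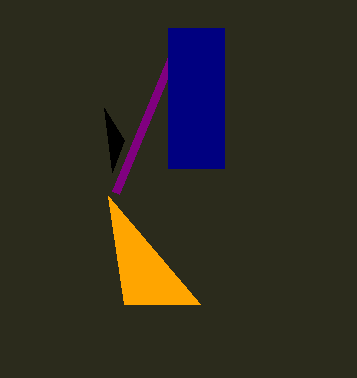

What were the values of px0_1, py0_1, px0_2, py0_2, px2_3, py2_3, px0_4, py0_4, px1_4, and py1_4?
px0_1 = 124, py0_1 = 304, px0_2 = 116, py0_2 = 192, px2_3 = 104, py2_3 = 108, px0_4 = 168, py0_4 = 28, px1_4 = 224, py1_4 = 168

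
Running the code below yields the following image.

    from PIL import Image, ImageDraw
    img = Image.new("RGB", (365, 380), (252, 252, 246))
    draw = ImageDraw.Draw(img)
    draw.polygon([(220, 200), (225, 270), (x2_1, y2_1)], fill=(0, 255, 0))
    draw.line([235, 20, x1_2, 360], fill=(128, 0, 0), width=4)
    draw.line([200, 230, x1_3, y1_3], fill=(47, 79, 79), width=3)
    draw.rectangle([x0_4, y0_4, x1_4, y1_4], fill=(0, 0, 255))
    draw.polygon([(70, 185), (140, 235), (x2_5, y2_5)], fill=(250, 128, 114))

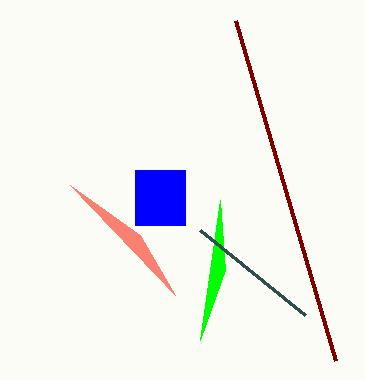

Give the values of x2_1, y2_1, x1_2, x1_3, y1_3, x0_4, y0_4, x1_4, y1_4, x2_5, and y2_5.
x2_1 = 200; y2_1 = 340; x1_2 = 335; x1_3 = 305; y1_3 = 315; x0_4 = 135; y0_4 = 170; x1_4 = 185; y1_4 = 225; x2_5 = 175; y2_5 = 295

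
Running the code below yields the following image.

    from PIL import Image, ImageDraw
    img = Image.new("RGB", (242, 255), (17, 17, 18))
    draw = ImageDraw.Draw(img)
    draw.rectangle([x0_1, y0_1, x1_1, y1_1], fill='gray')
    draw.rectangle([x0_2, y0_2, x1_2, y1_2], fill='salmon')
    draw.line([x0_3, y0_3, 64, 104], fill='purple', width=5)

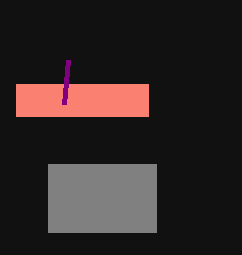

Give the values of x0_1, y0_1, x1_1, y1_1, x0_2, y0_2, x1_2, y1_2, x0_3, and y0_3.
x0_1 = 48, y0_1 = 164, x1_1 = 156, y1_1 = 232, x0_2 = 16, y0_2 = 84, x1_2 = 148, y1_2 = 116, x0_3 = 68, y0_3 = 60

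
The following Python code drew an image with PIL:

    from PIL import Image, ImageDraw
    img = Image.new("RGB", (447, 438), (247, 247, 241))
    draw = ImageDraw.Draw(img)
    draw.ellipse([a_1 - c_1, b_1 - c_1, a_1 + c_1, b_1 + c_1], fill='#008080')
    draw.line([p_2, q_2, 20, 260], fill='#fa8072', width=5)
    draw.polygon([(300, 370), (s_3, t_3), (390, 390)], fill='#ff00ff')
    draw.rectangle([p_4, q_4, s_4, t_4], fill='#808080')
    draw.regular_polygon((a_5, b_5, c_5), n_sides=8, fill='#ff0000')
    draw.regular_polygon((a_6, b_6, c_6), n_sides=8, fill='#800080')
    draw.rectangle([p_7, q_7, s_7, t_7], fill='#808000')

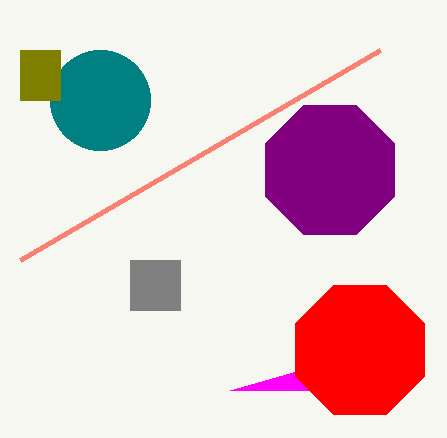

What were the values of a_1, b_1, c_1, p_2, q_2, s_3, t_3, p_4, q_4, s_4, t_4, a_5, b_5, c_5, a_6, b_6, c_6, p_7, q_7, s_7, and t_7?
a_1 = 100
b_1 = 100
c_1 = 50
p_2 = 380
q_2 = 50
s_3 = 230
t_3 = 390
p_4 = 130
q_4 = 260
s_4 = 180
t_4 = 310
a_5 = 360
b_5 = 350
c_5 = 70
a_6 = 330
b_6 = 170
c_6 = 70
p_7 = 20
q_7 = 50
s_7 = 60
t_7 = 100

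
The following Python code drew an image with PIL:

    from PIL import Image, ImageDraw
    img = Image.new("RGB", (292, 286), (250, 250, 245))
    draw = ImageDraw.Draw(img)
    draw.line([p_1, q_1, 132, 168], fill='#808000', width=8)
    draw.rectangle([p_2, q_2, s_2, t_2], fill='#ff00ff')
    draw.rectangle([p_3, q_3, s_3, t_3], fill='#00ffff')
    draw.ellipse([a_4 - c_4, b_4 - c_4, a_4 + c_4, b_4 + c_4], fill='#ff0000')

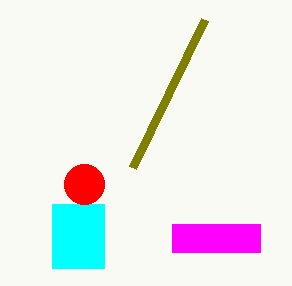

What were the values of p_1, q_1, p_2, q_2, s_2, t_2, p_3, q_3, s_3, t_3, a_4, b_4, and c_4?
p_1 = 204
q_1 = 20
p_2 = 172
q_2 = 224
s_2 = 260
t_2 = 252
p_3 = 52
q_3 = 204
s_3 = 104
t_3 = 268
a_4 = 84
b_4 = 184
c_4 = 20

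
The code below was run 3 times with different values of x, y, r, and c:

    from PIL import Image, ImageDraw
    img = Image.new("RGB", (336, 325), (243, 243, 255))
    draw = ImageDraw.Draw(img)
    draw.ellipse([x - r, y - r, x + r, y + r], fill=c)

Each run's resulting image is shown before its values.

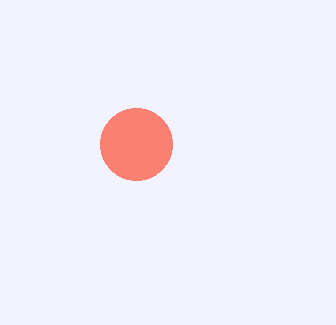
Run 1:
x = 136; y = 144; r = 36; c = 'salmon'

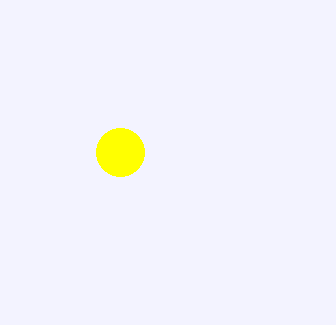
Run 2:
x = 120; y = 152; r = 24; c = 'yellow'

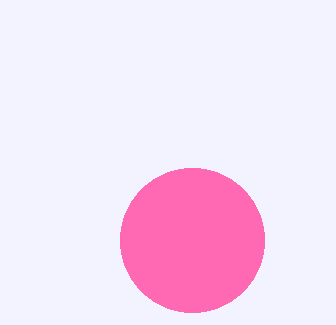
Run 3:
x = 192
y = 240
r = 72
c = 'hotpink'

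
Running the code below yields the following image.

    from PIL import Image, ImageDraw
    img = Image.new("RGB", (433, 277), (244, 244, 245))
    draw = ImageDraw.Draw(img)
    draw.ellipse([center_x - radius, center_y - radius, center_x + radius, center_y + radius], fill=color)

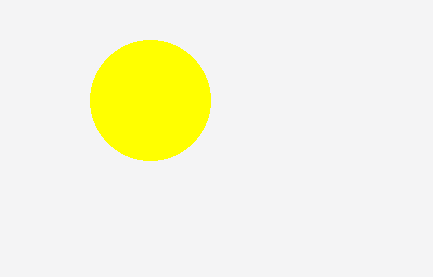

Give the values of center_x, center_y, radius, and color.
center_x = 150; center_y = 100; radius = 60; color = 'yellow'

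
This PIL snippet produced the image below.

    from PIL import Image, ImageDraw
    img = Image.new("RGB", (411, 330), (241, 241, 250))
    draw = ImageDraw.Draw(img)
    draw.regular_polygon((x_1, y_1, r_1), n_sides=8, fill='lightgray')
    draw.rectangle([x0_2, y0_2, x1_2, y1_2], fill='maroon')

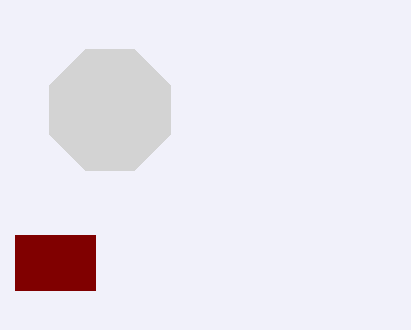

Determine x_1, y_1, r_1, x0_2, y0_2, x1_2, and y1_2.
x_1 = 110, y_1 = 110, r_1 = 65, x0_2 = 15, y0_2 = 235, x1_2 = 95, y1_2 = 290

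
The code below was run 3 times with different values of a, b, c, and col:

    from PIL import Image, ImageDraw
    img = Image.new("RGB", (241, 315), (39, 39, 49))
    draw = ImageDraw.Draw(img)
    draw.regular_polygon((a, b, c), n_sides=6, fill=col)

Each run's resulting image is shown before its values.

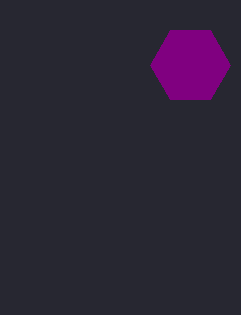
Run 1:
a = 190; b = 65; c = 40; col = 'purple'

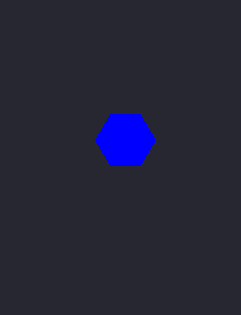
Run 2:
a = 125; b = 140; c = 30; col = 'blue'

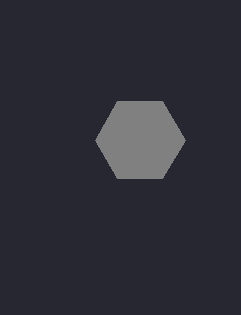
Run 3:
a = 140, b = 140, c = 45, col = 'gray'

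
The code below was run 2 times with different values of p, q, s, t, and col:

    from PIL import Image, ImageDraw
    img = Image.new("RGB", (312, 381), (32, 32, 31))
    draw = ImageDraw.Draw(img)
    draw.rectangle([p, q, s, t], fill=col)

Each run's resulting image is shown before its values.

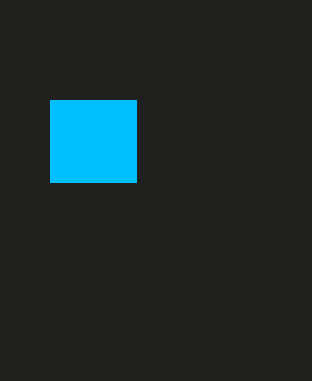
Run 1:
p = 50, q = 100, s = 136, t = 182, col = 'deepskyblue'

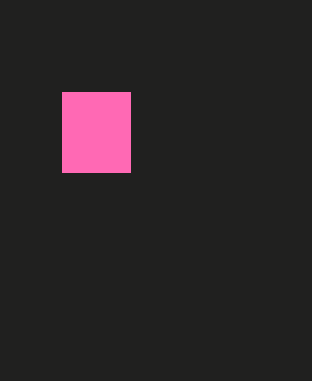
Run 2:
p = 62; q = 92; s = 130; t = 172; col = 'hotpink'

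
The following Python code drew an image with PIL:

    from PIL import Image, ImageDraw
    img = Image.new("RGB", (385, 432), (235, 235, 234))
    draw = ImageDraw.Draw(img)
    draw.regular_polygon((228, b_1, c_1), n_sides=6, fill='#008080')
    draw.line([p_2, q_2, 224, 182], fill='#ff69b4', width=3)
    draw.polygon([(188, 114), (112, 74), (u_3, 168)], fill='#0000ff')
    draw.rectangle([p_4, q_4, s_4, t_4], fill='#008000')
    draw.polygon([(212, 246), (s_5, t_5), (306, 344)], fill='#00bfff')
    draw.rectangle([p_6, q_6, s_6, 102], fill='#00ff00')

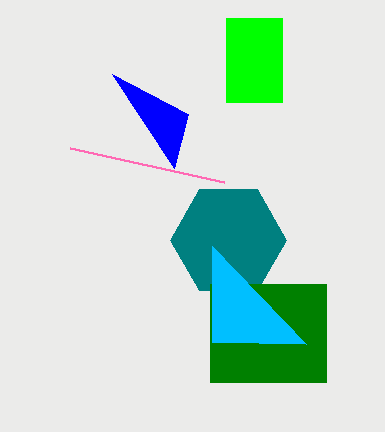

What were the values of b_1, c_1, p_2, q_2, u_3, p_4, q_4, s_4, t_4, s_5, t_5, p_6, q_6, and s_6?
b_1 = 240, c_1 = 58, p_2 = 70, q_2 = 148, u_3 = 174, p_4 = 210, q_4 = 284, s_4 = 326, t_4 = 382, s_5 = 212, t_5 = 342, p_6 = 226, q_6 = 18, s_6 = 282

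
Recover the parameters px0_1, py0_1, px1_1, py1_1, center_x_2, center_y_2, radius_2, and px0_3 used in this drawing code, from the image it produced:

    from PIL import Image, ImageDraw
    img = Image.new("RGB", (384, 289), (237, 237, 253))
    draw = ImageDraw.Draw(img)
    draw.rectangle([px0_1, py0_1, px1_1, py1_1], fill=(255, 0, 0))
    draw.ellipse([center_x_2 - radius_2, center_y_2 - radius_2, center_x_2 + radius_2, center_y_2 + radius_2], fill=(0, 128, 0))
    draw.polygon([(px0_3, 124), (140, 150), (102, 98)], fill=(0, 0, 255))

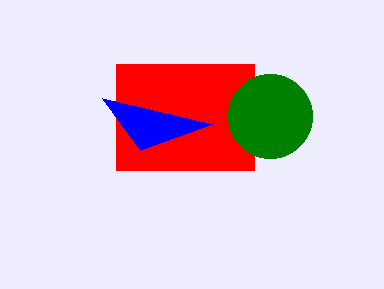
px0_1 = 116, py0_1 = 64, px1_1 = 254, py1_1 = 170, center_x_2 = 270, center_y_2 = 116, radius_2 = 42, px0_3 = 212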